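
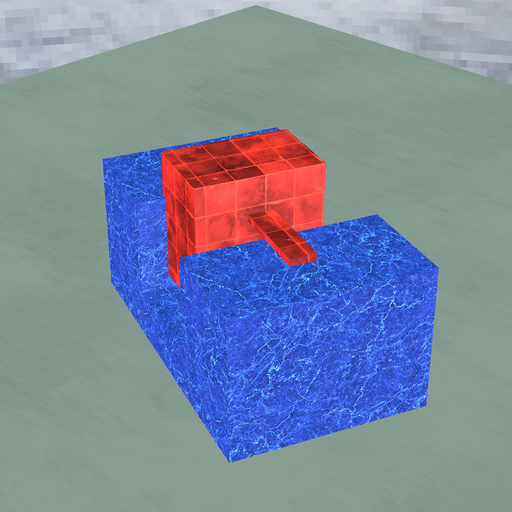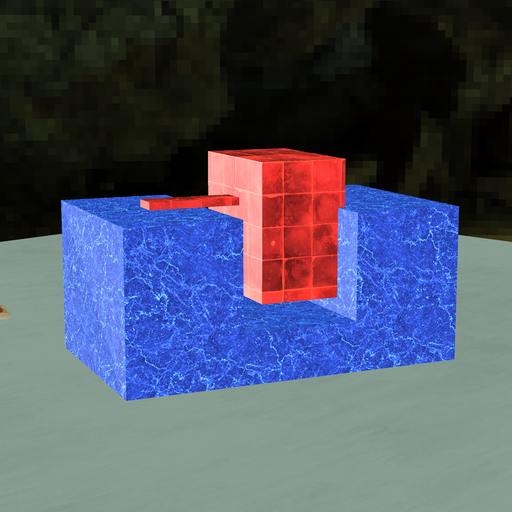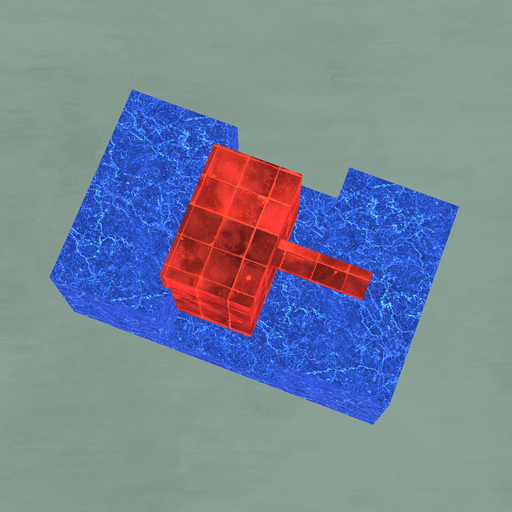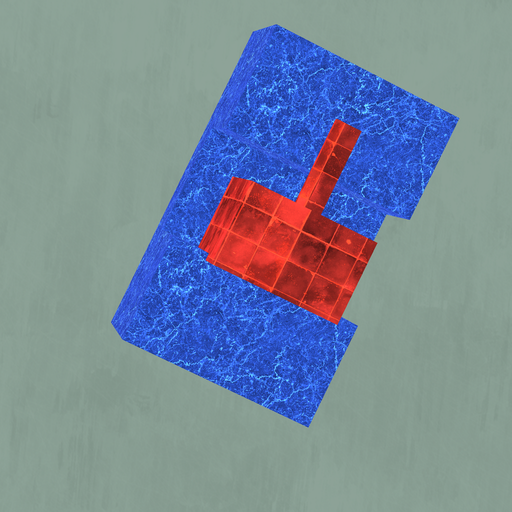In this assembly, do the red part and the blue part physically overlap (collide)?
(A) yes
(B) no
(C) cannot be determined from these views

(A) yes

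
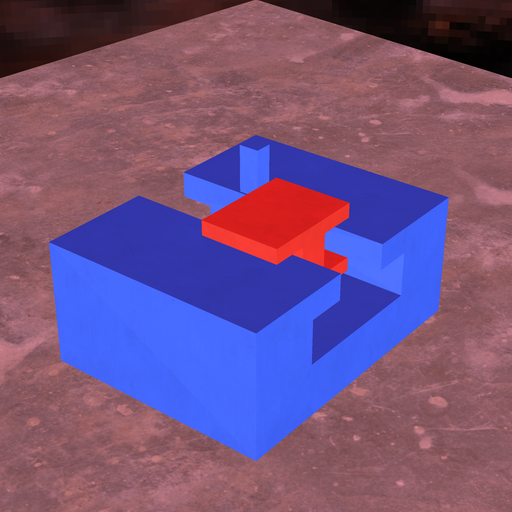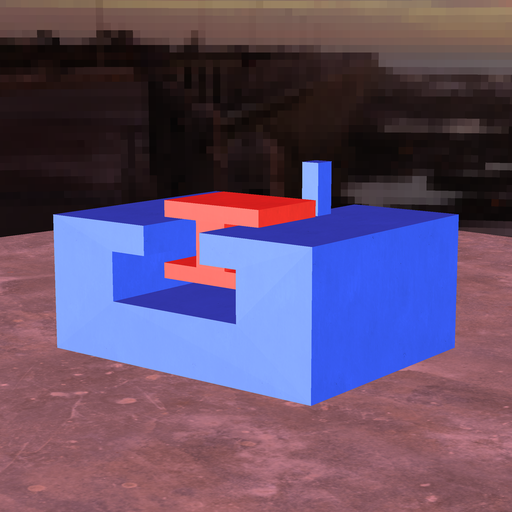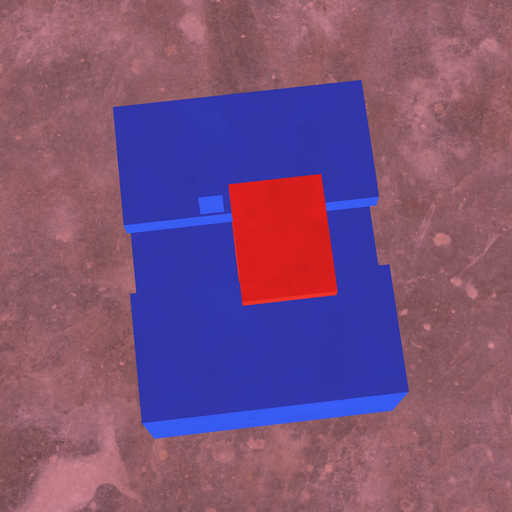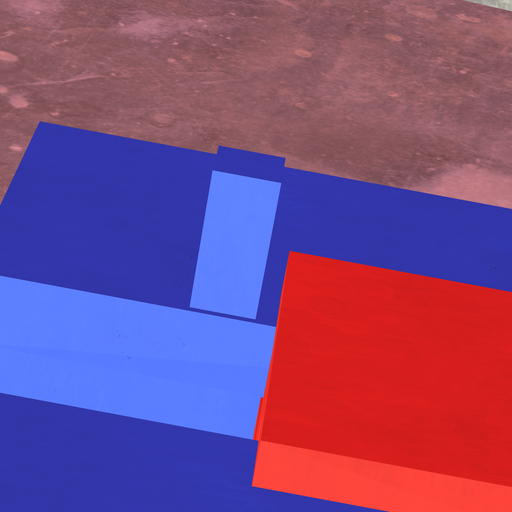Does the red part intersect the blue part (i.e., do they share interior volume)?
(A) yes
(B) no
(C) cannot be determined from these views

(B) no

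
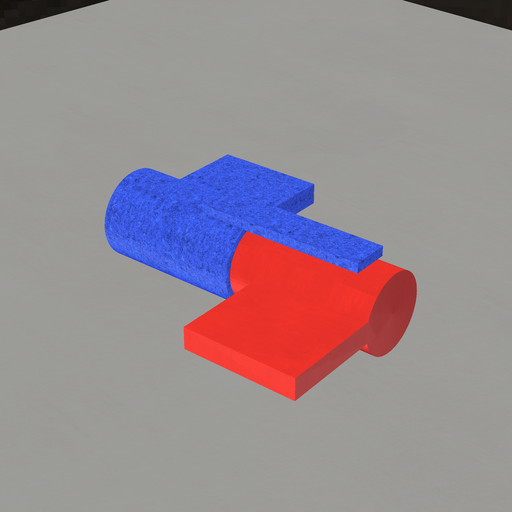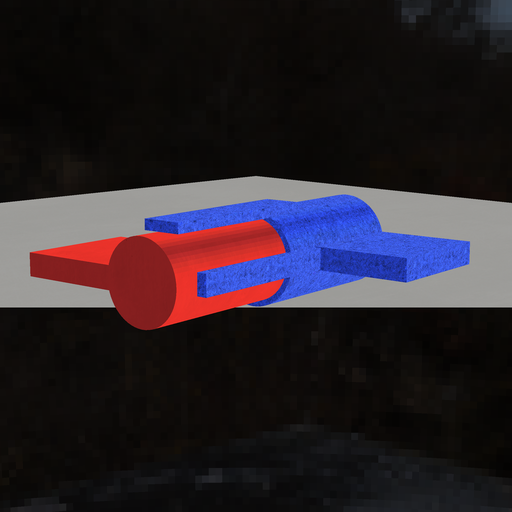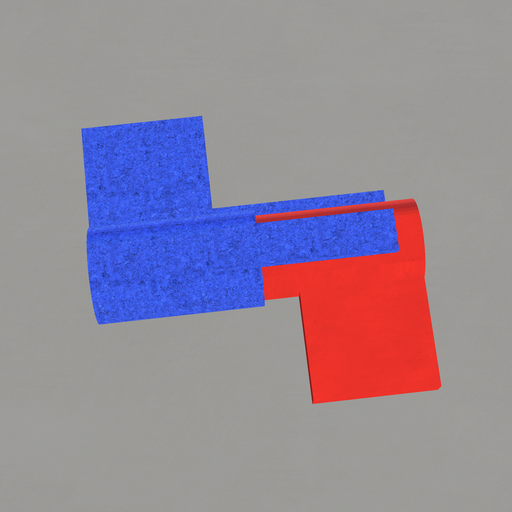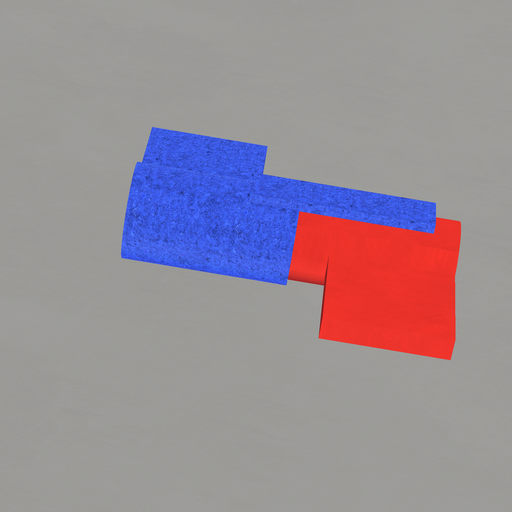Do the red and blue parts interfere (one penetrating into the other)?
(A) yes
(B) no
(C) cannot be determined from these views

(A) yes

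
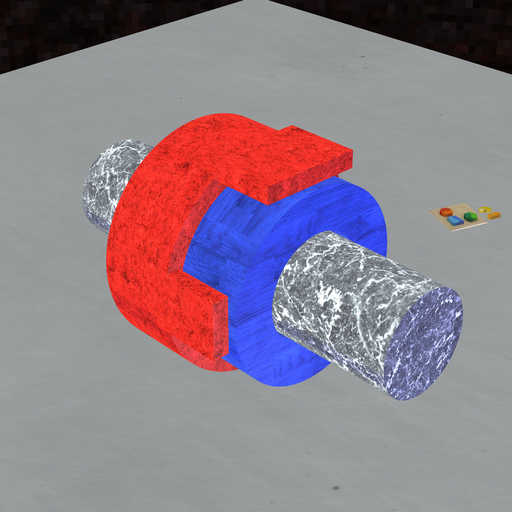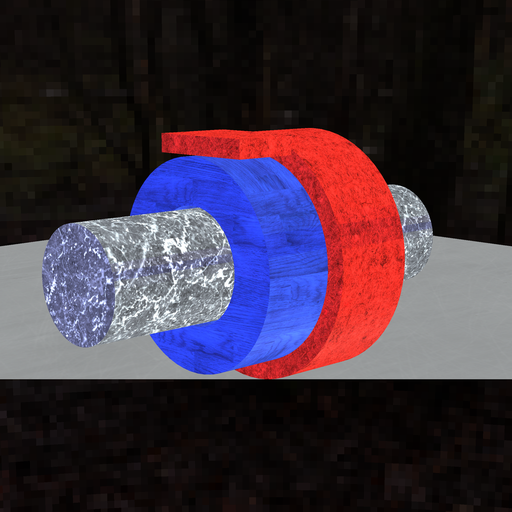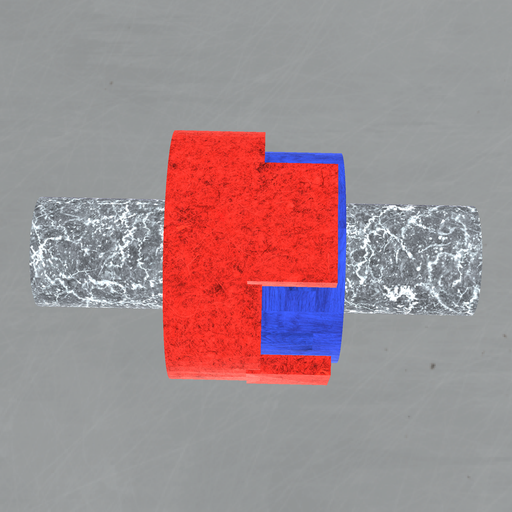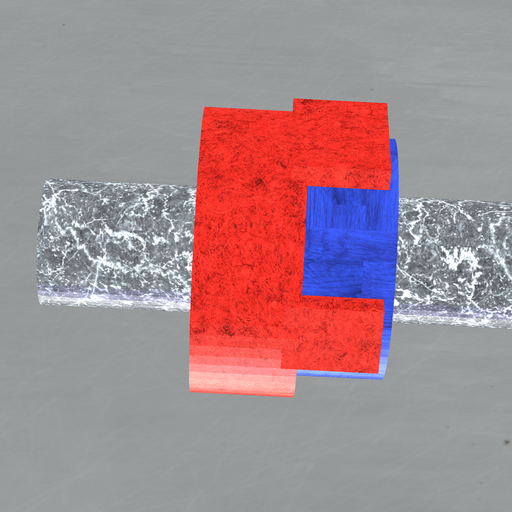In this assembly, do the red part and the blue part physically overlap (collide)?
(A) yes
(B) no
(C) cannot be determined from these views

(A) yes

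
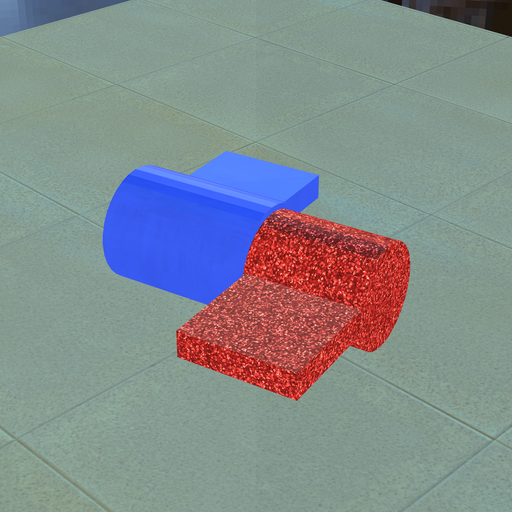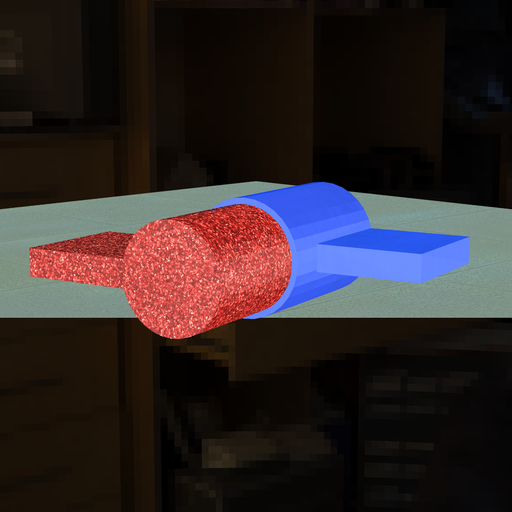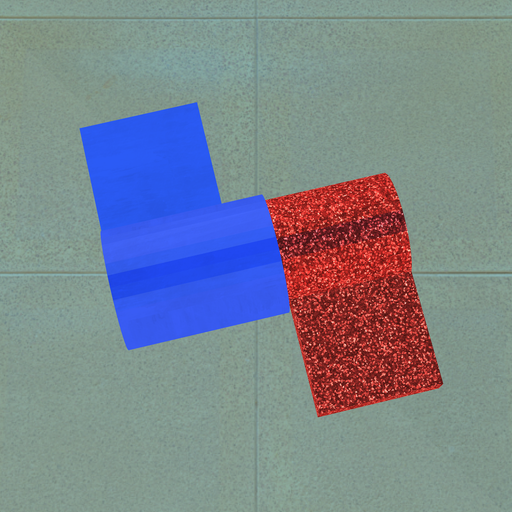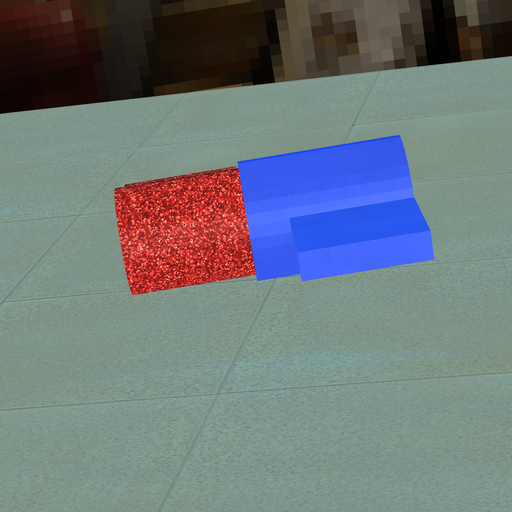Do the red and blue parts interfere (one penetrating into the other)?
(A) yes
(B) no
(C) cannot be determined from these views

(A) yes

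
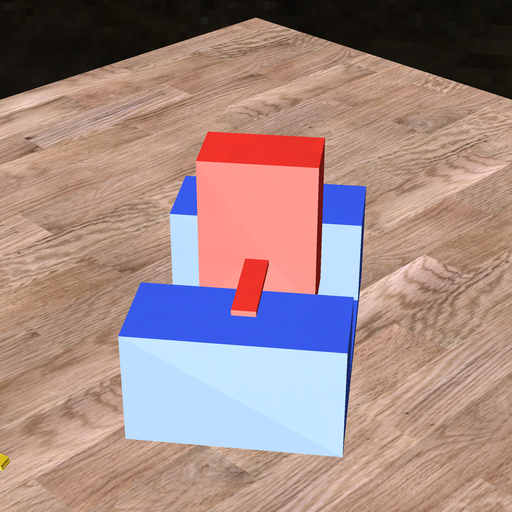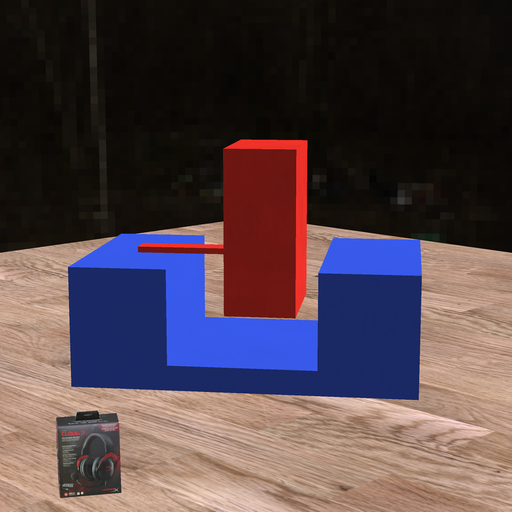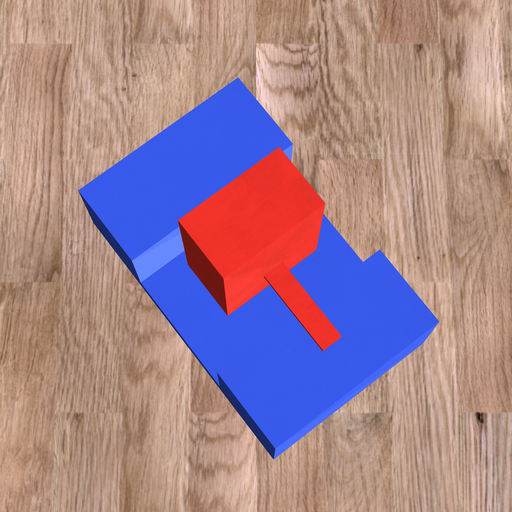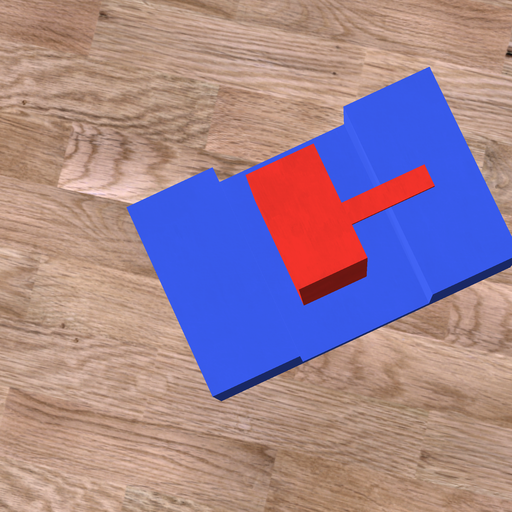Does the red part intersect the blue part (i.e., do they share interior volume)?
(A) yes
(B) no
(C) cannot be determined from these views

(B) no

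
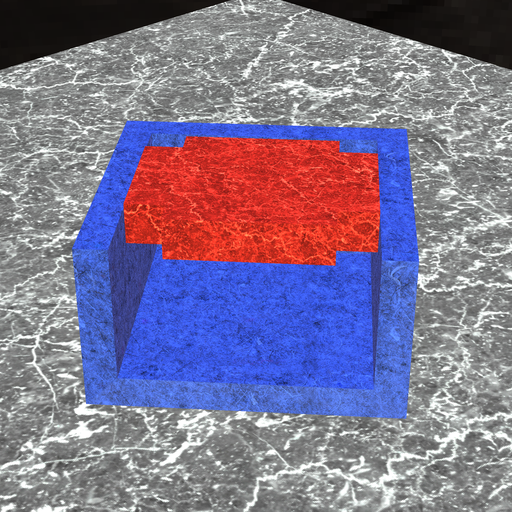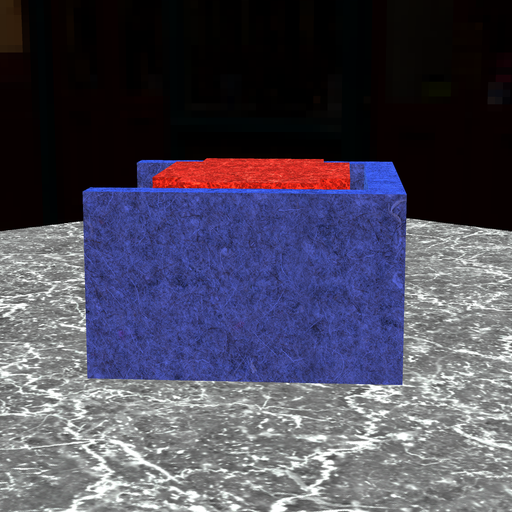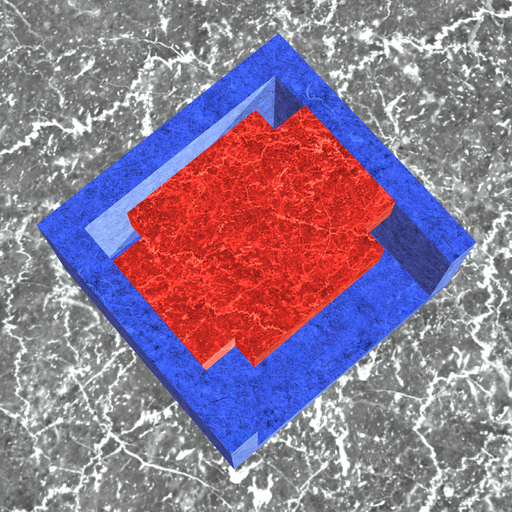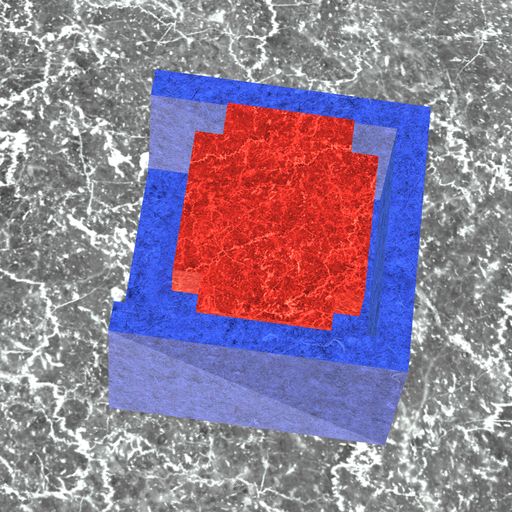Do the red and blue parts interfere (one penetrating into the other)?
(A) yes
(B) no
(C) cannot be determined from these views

(B) no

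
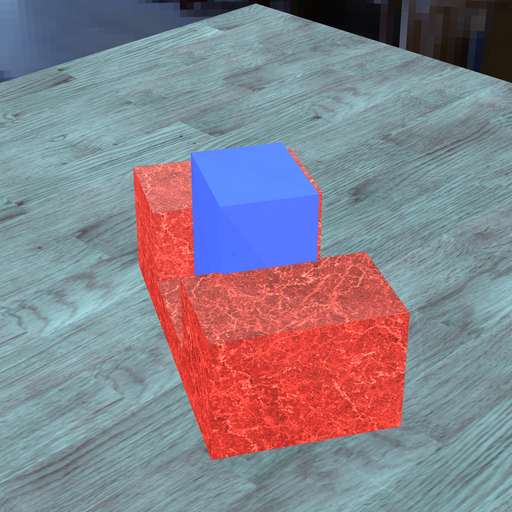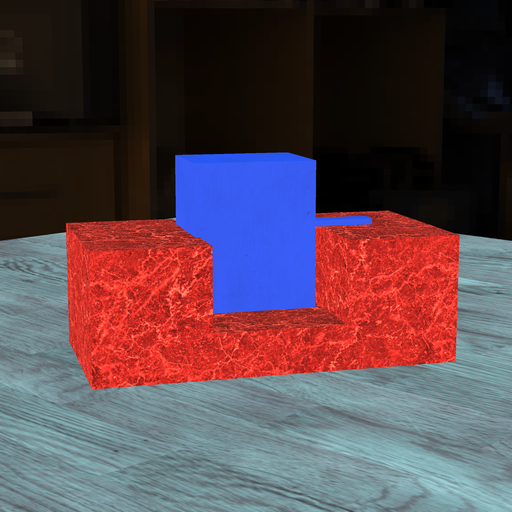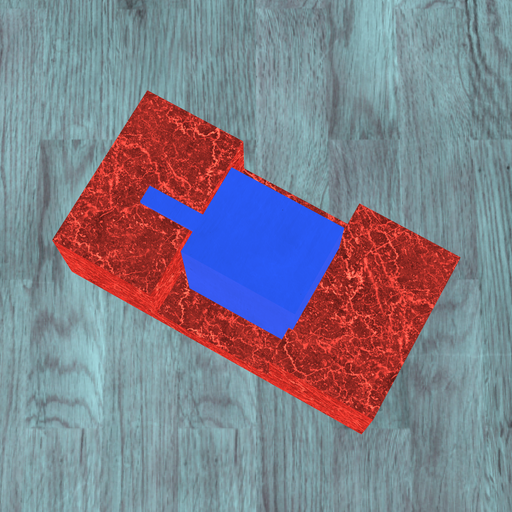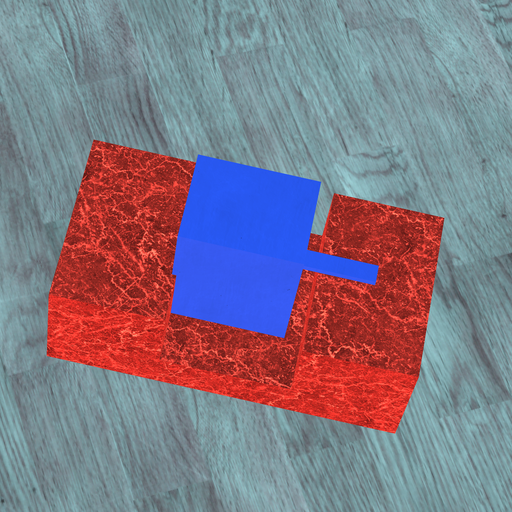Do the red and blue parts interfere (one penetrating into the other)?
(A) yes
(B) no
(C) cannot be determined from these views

(A) yes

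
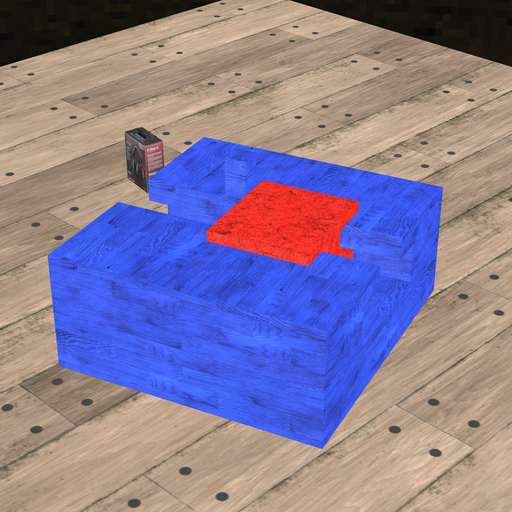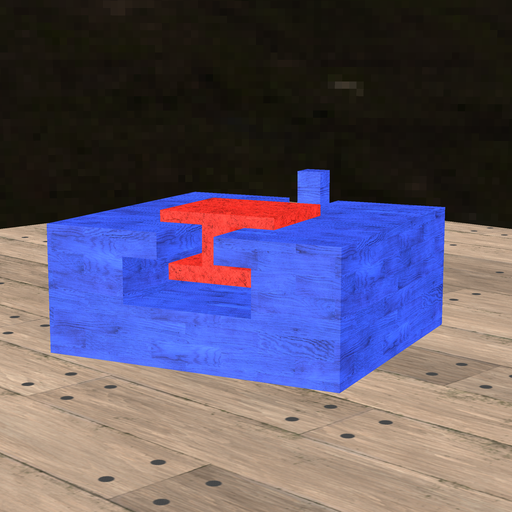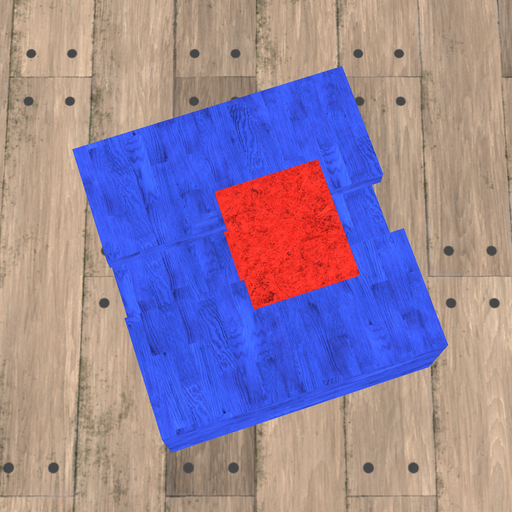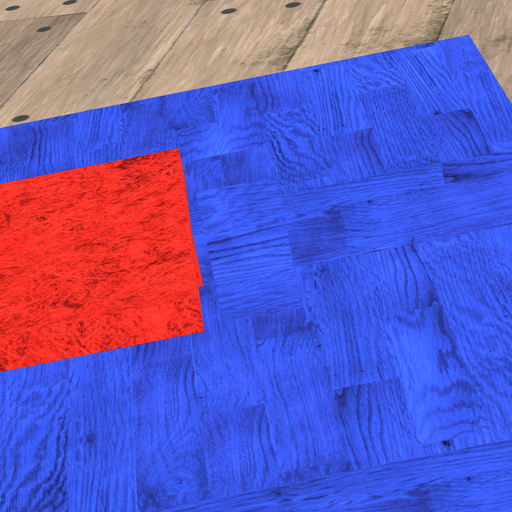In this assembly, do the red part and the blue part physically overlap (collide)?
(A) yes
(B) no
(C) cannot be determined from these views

(B) no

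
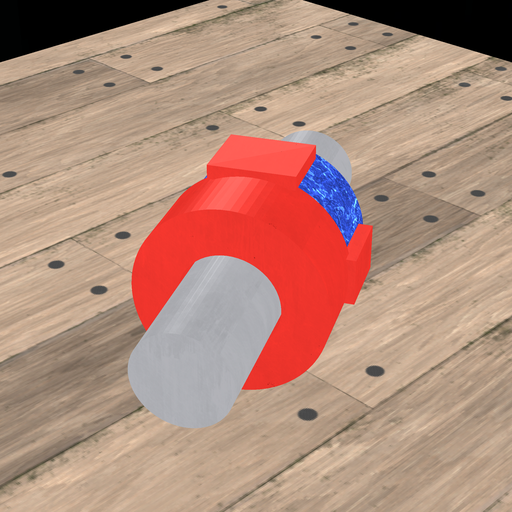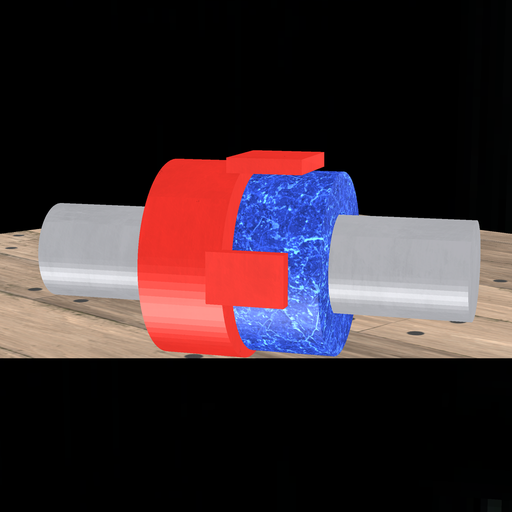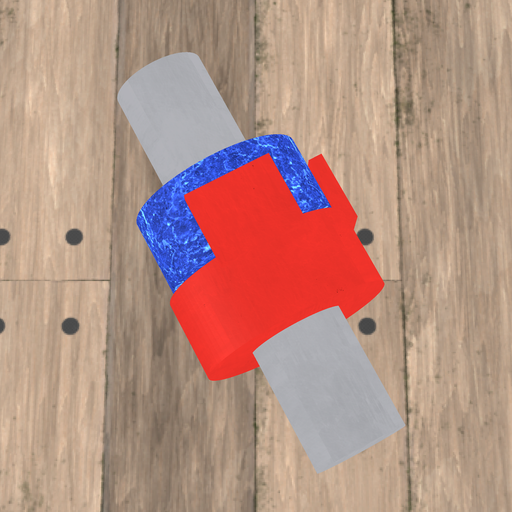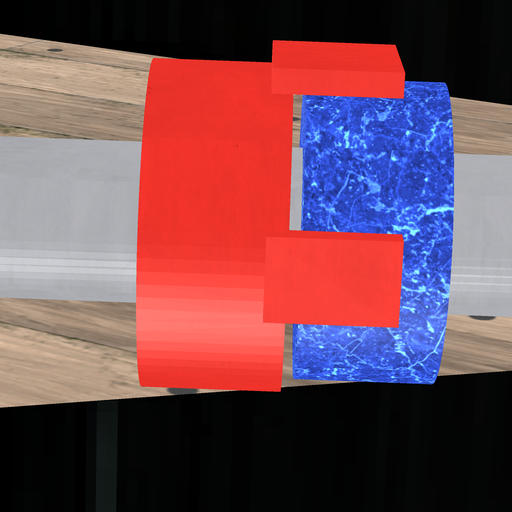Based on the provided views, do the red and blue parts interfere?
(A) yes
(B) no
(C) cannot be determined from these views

(B) no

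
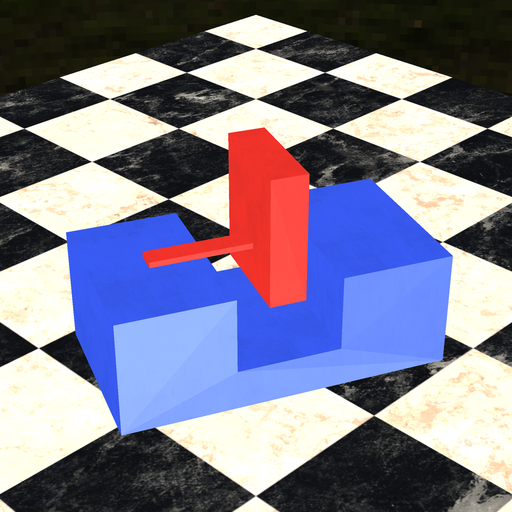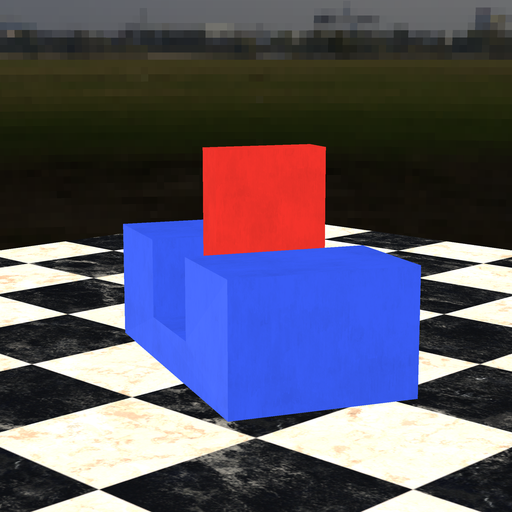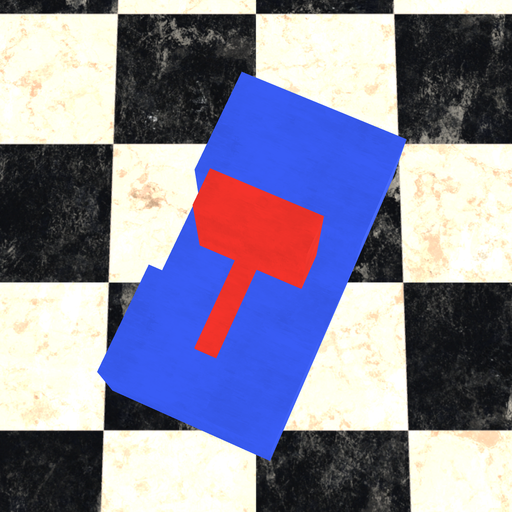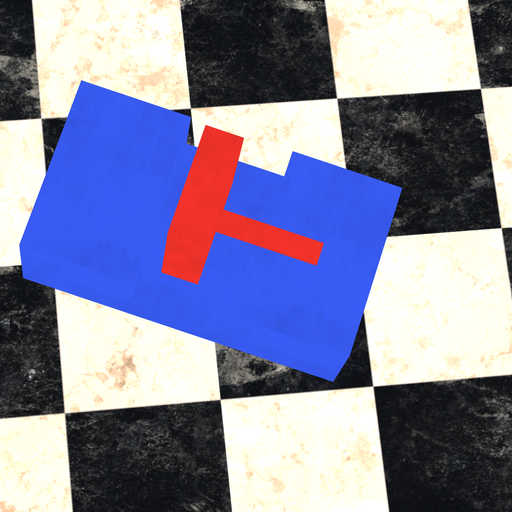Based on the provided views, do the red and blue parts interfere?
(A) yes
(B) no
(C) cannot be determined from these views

(B) no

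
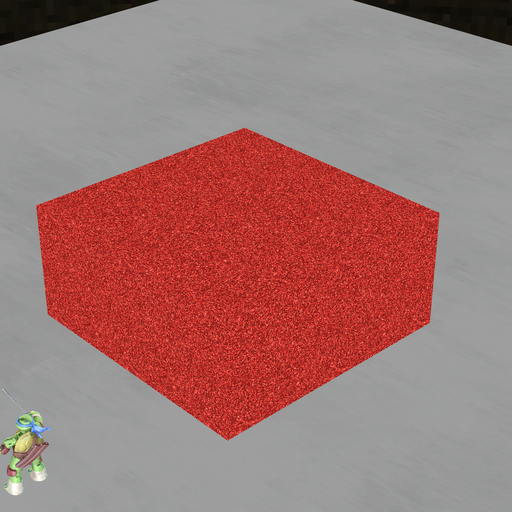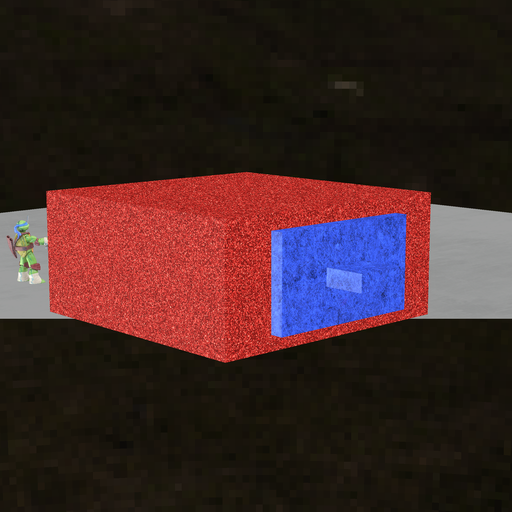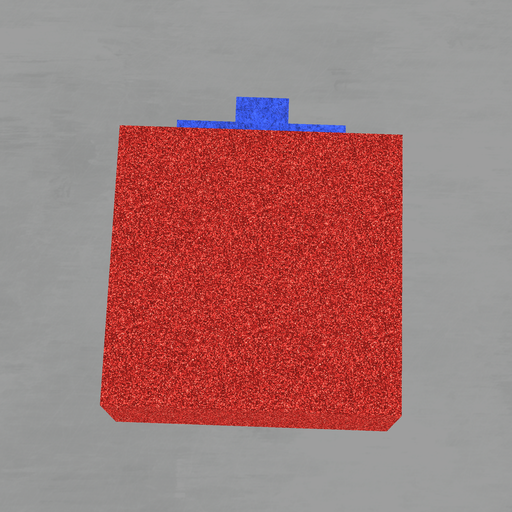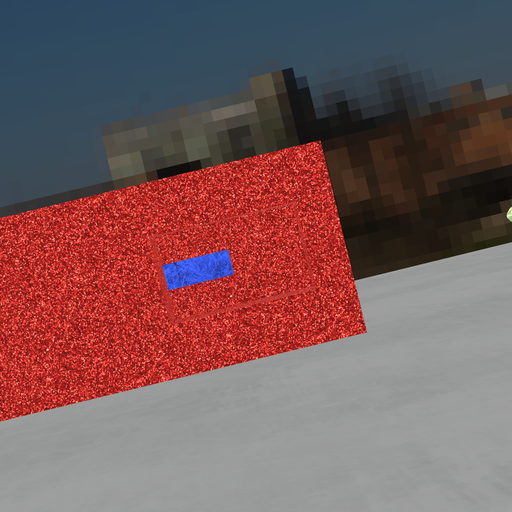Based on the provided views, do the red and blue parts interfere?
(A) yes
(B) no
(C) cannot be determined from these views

(B) no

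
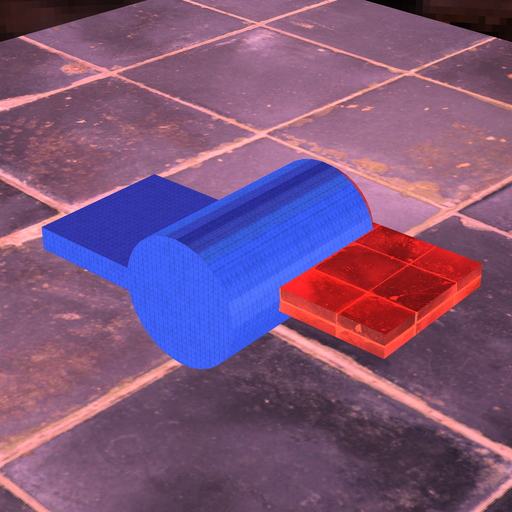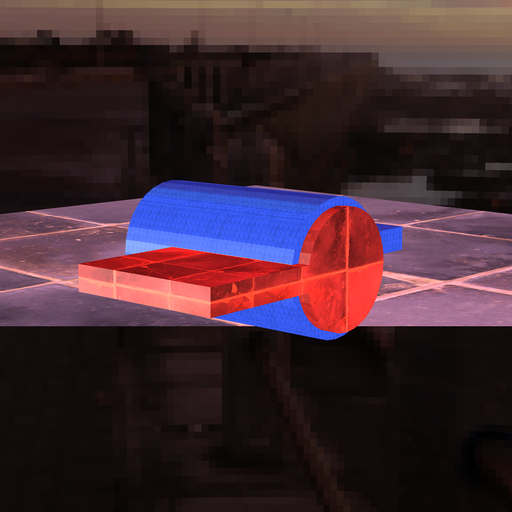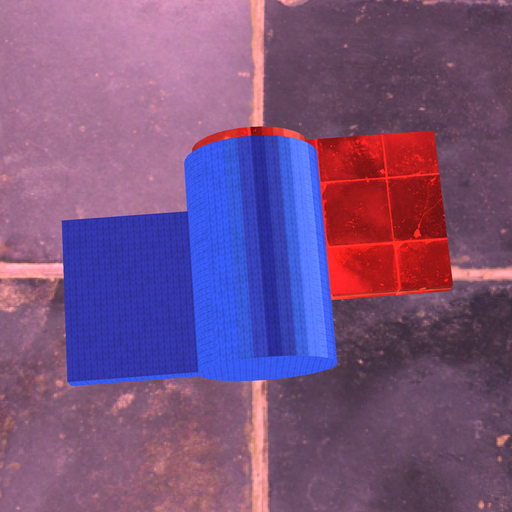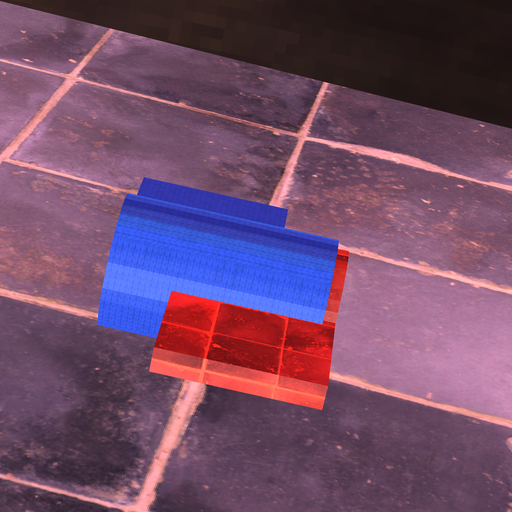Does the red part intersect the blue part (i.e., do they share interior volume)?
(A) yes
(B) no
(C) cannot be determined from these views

(A) yes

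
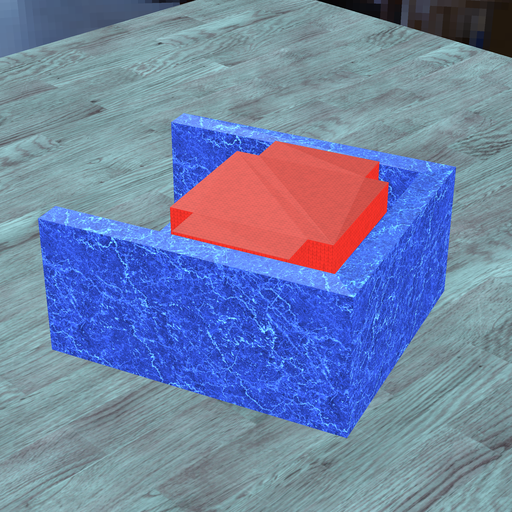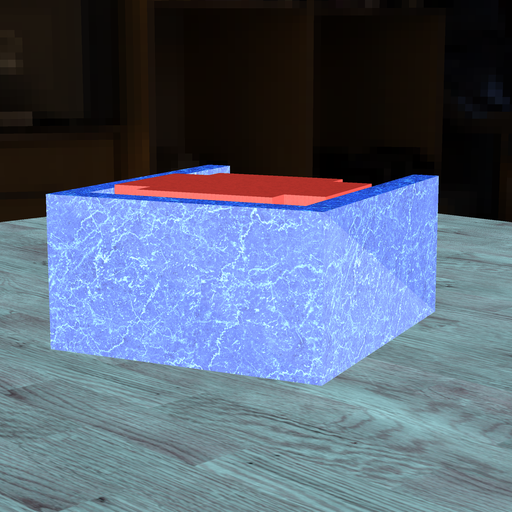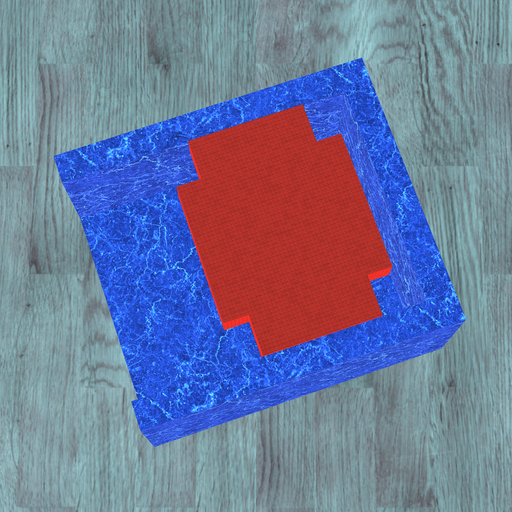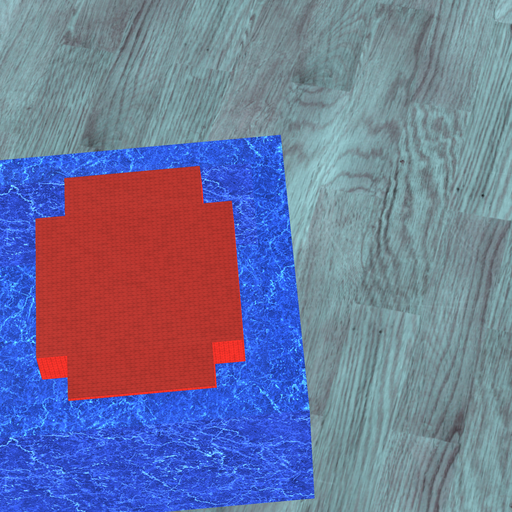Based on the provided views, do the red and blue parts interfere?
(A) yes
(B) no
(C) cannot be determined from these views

(B) no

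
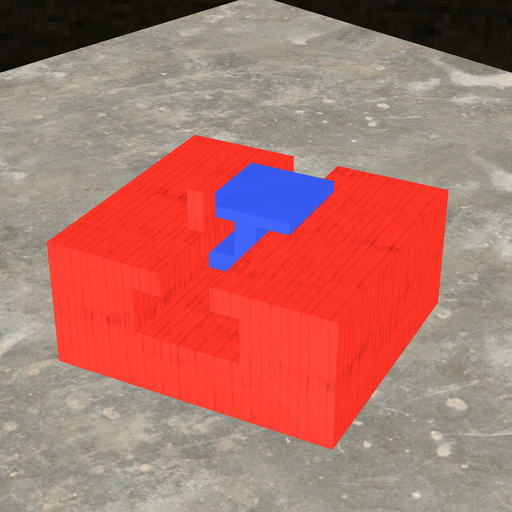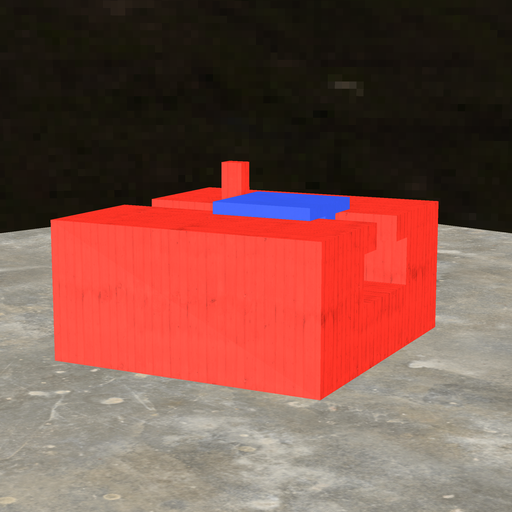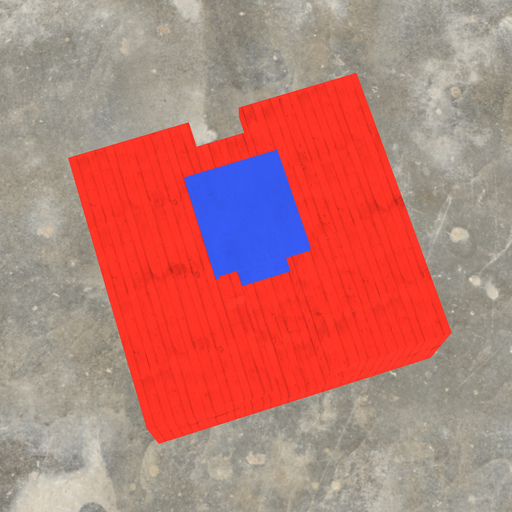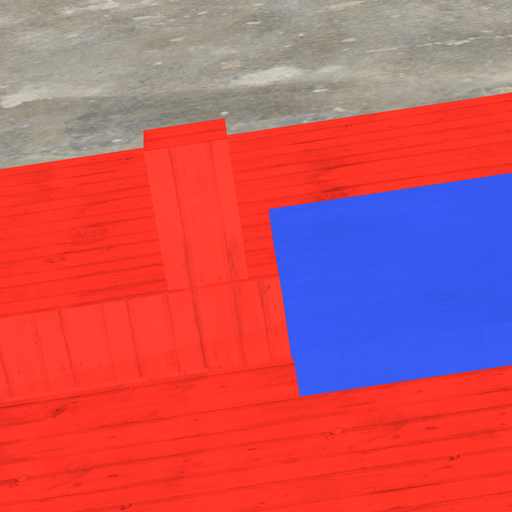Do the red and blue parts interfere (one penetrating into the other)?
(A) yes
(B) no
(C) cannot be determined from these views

(B) no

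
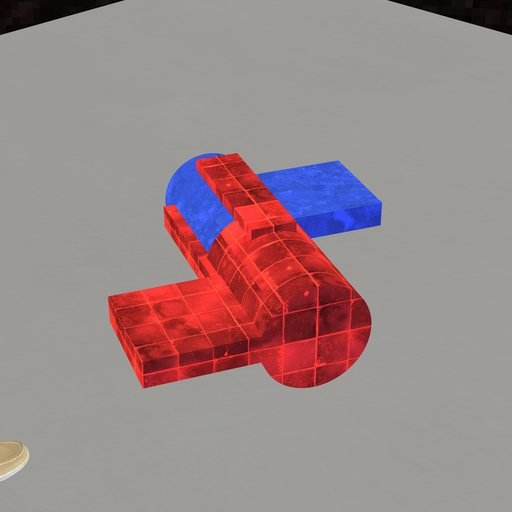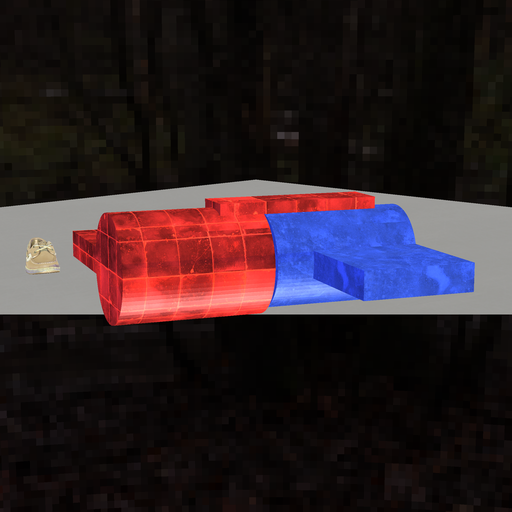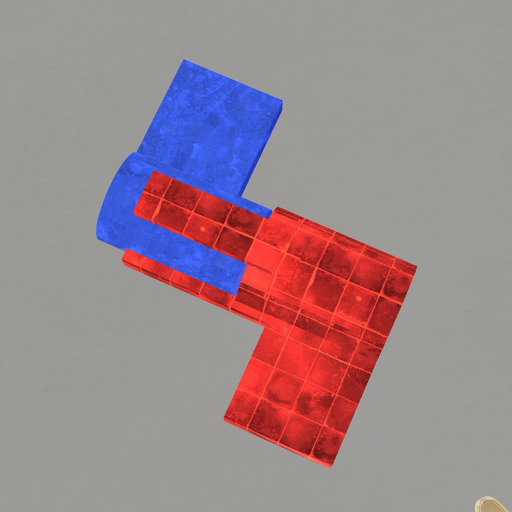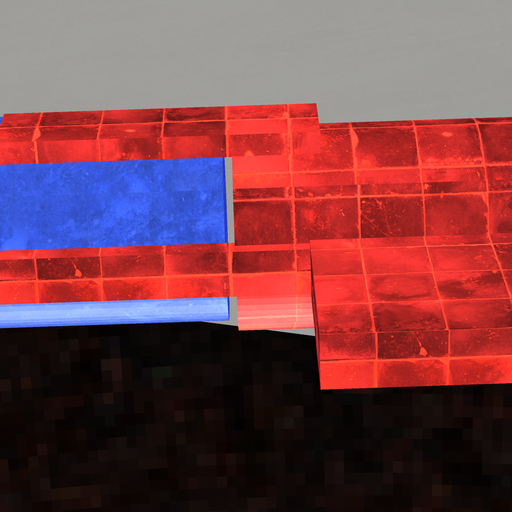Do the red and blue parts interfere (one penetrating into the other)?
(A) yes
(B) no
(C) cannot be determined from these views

(B) no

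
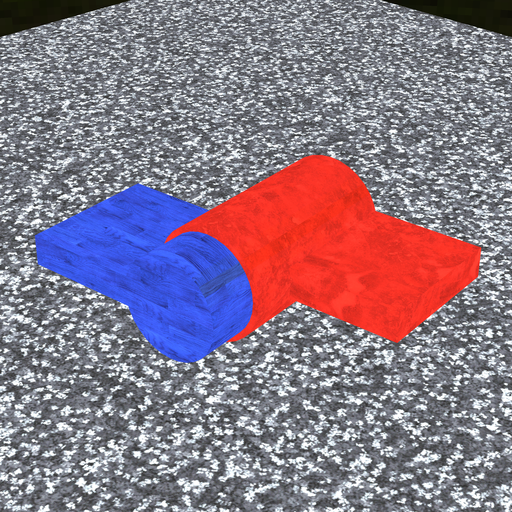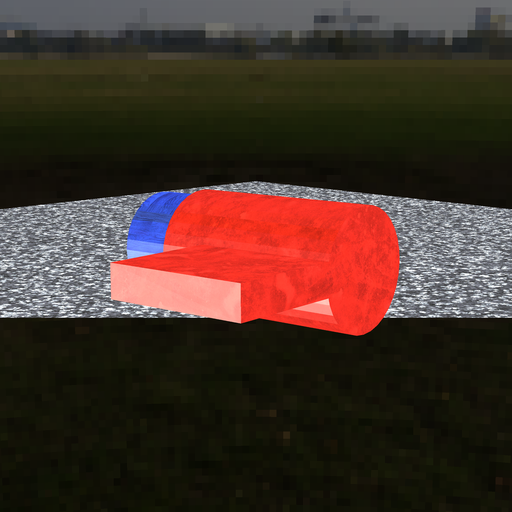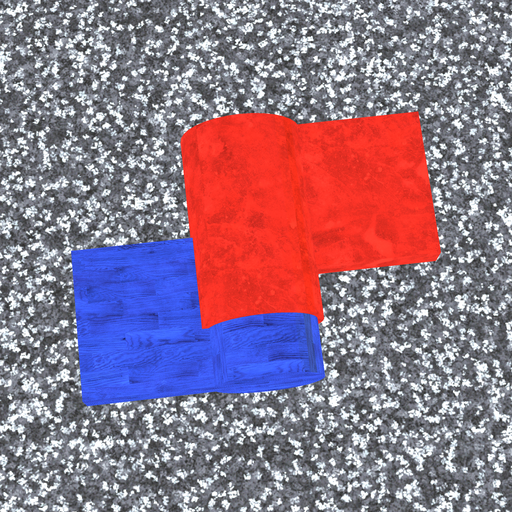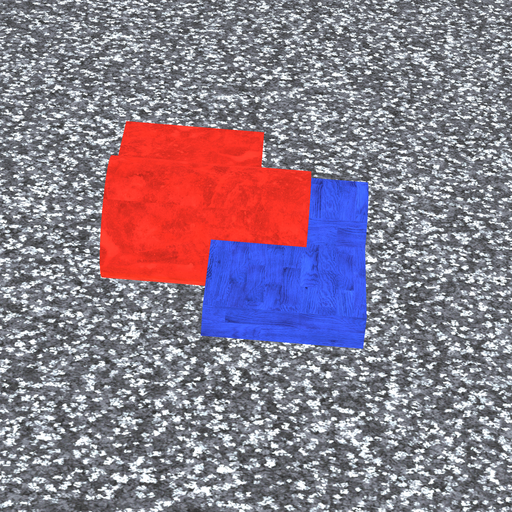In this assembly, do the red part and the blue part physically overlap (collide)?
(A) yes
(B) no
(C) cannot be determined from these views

(A) yes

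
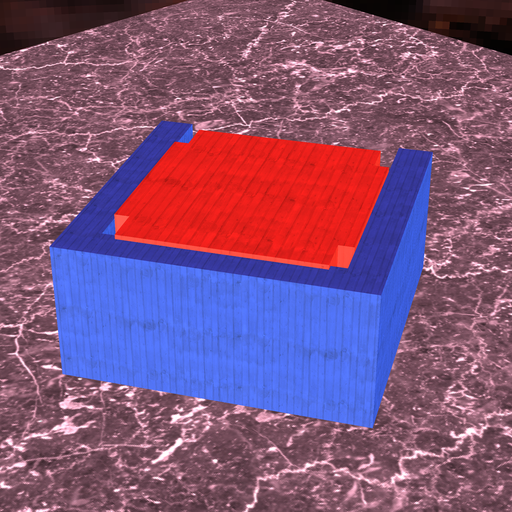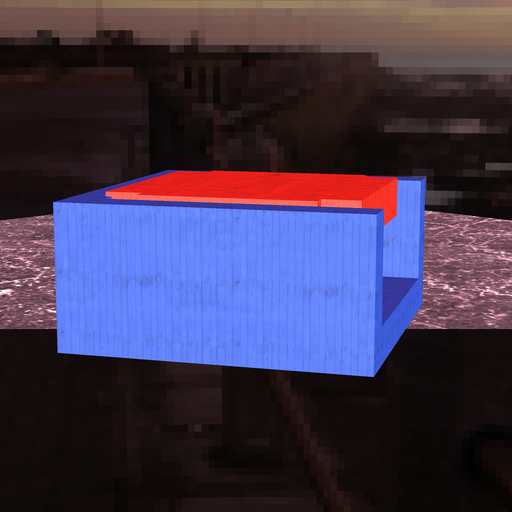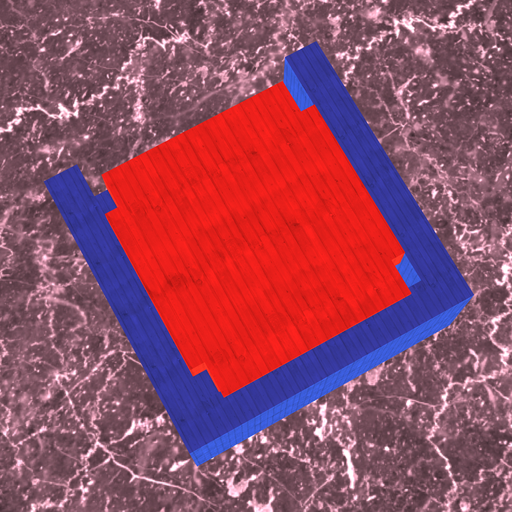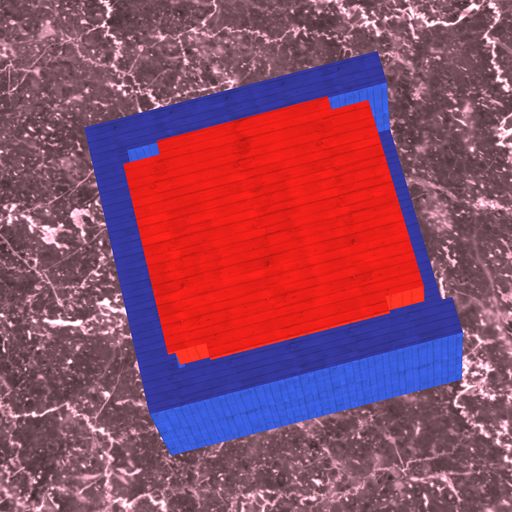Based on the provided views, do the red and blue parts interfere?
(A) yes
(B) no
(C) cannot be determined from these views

(A) yes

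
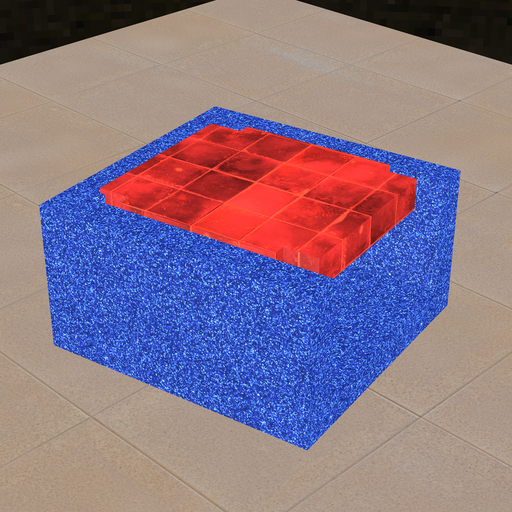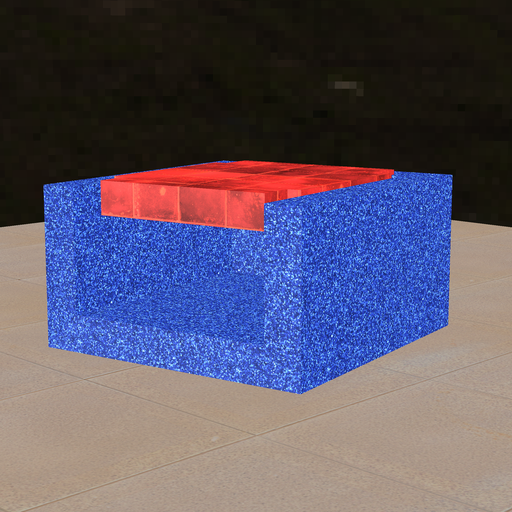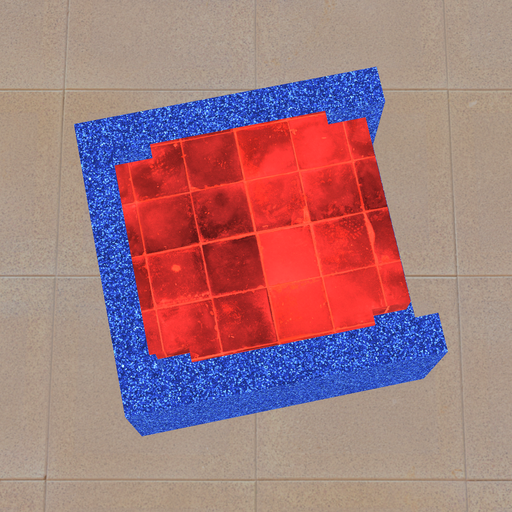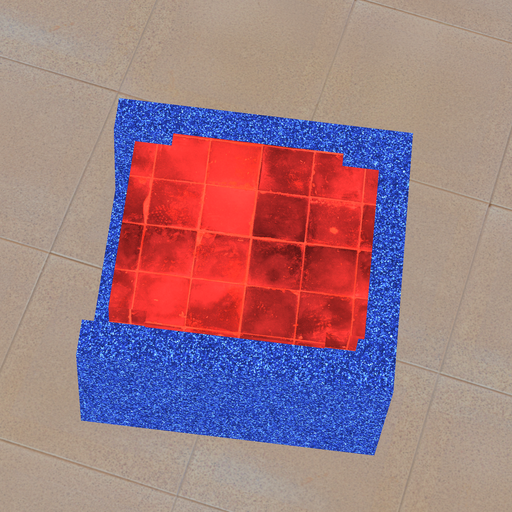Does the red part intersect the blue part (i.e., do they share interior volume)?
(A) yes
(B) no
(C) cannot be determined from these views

(A) yes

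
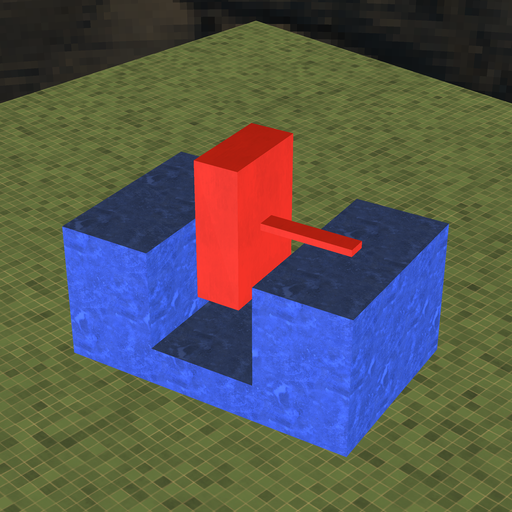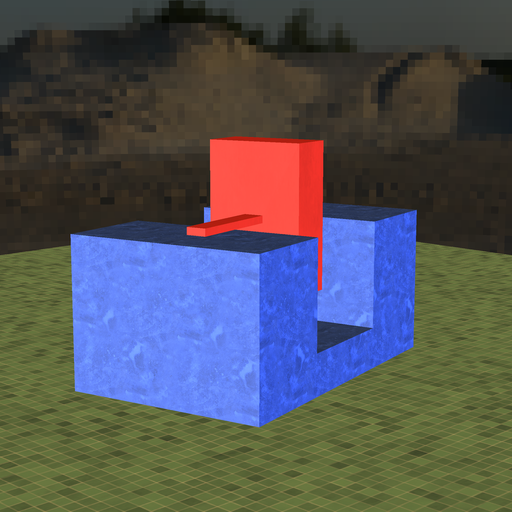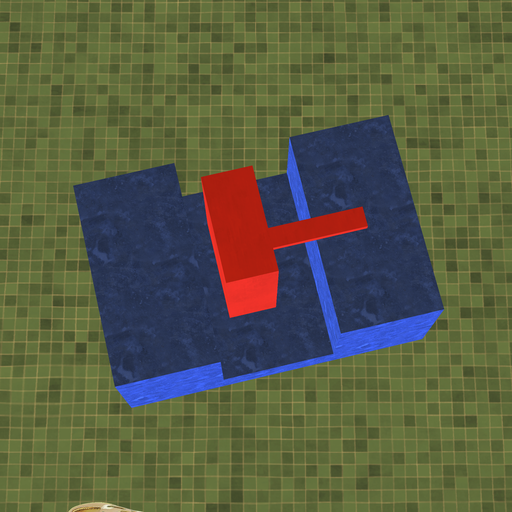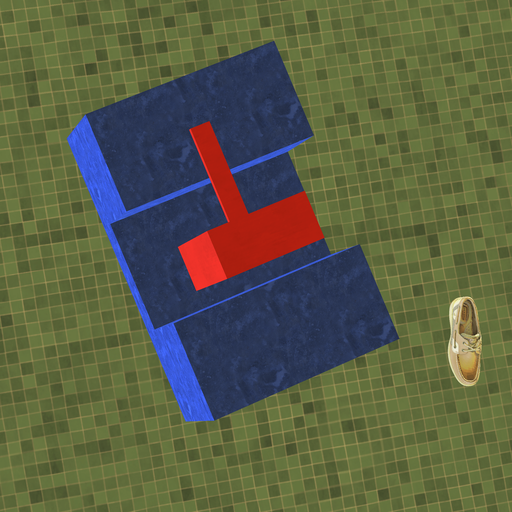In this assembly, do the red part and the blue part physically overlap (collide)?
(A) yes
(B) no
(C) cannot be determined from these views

(B) no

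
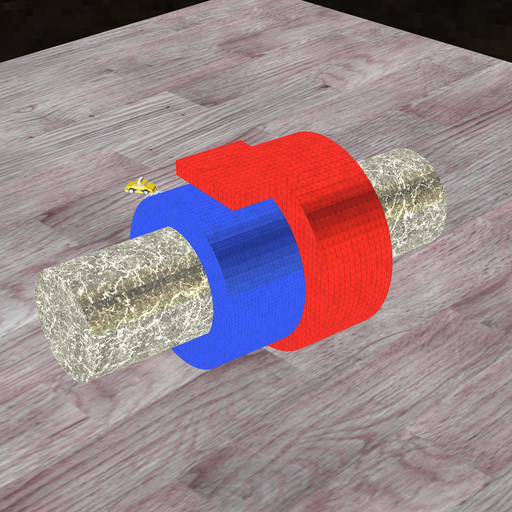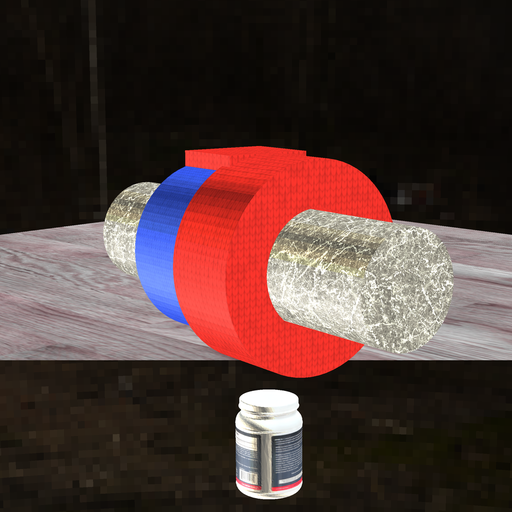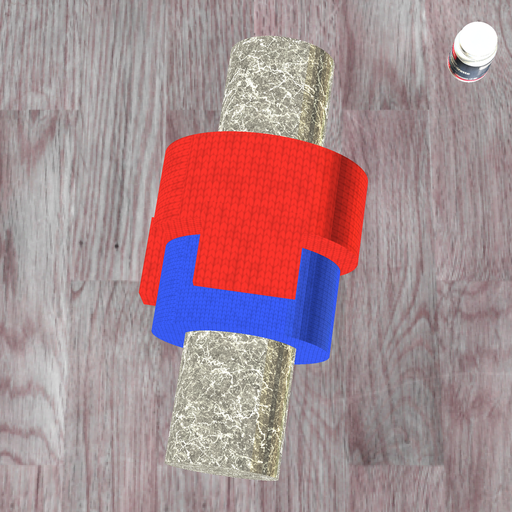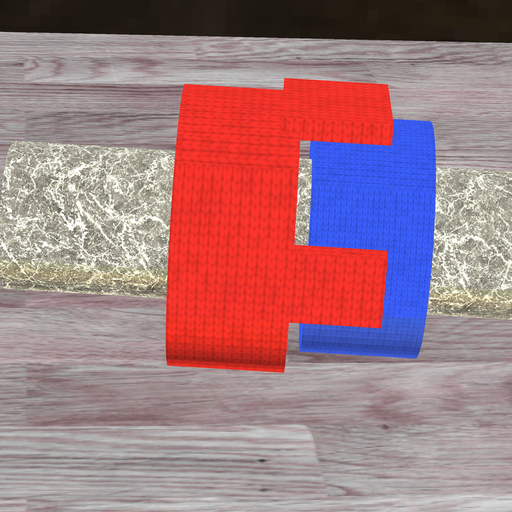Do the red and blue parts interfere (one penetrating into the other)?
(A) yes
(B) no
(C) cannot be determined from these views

(B) no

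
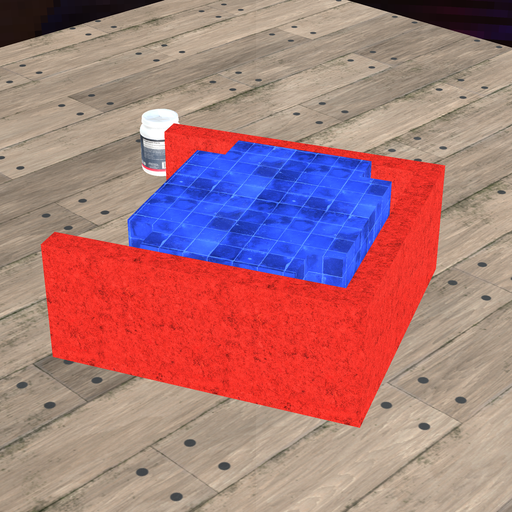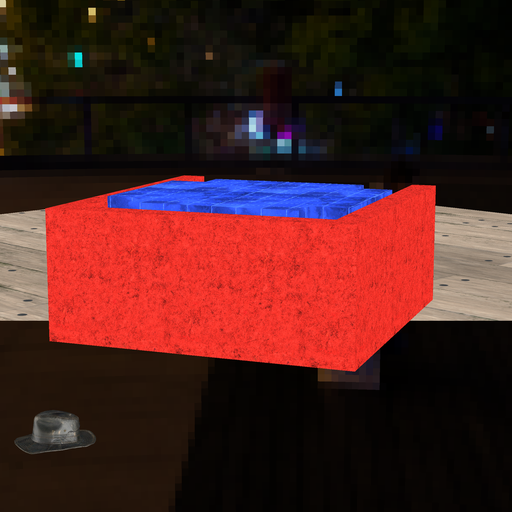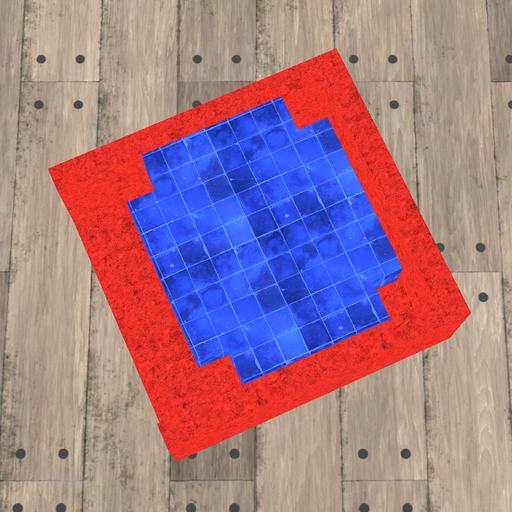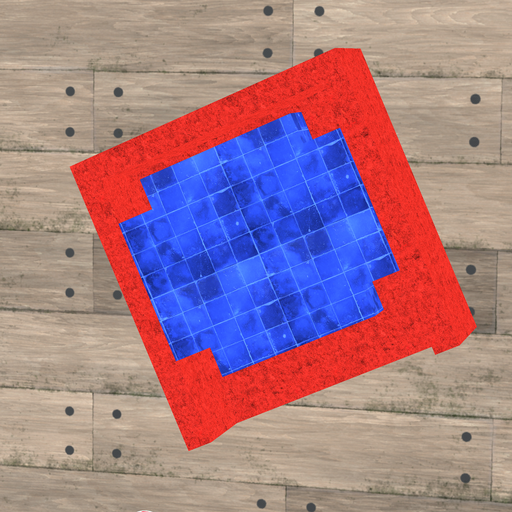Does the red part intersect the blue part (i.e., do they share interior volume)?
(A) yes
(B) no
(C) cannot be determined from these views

(B) no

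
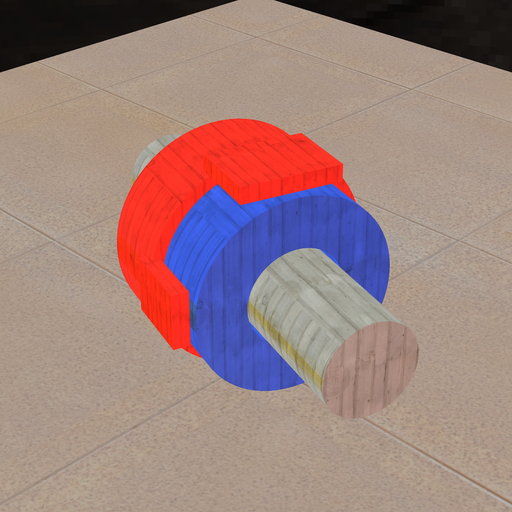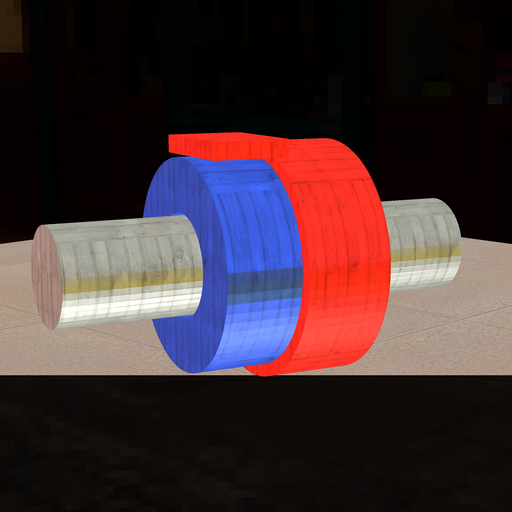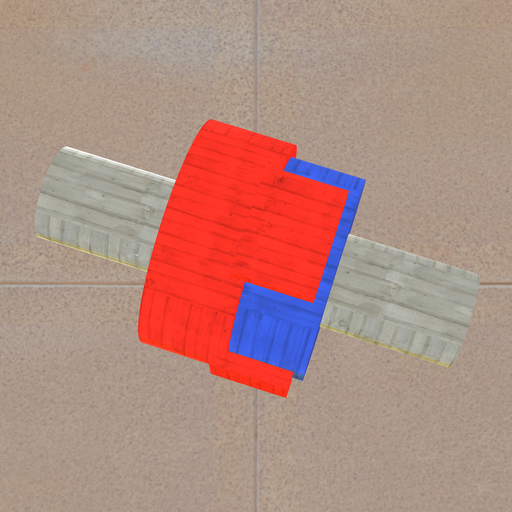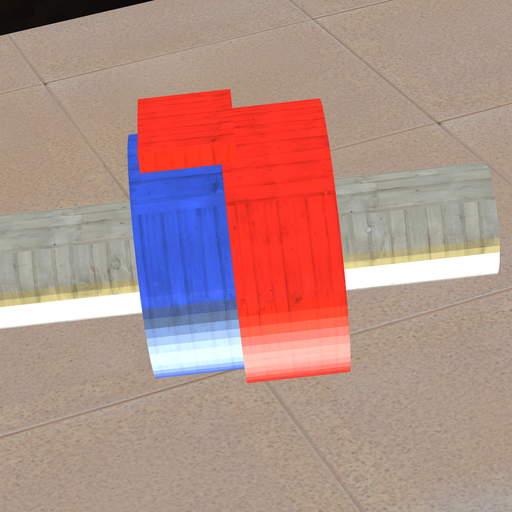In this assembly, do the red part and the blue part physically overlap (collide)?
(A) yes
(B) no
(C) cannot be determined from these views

(A) yes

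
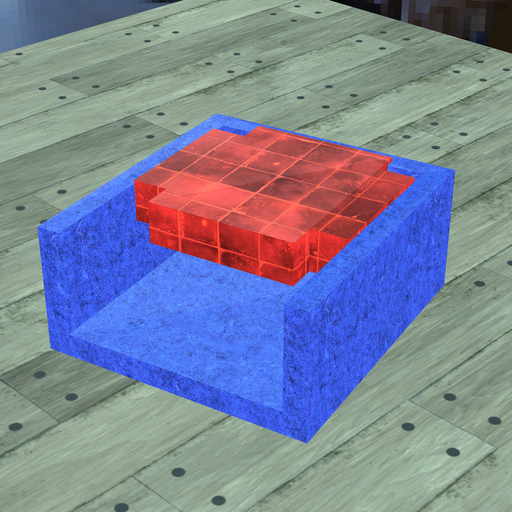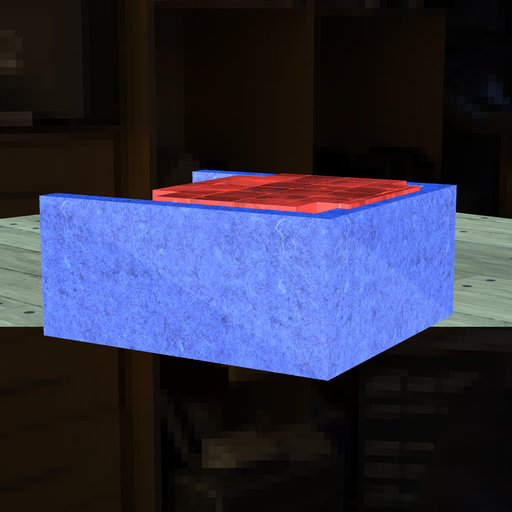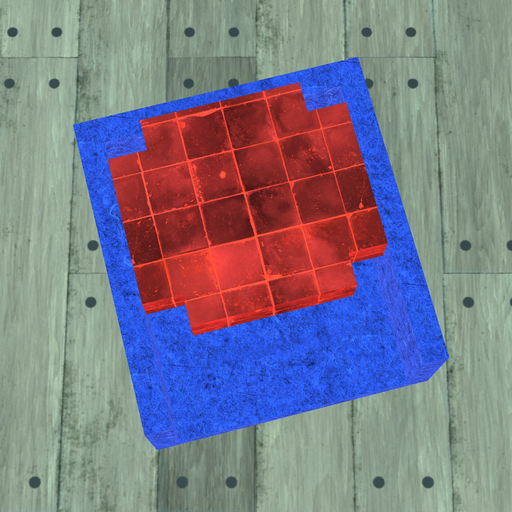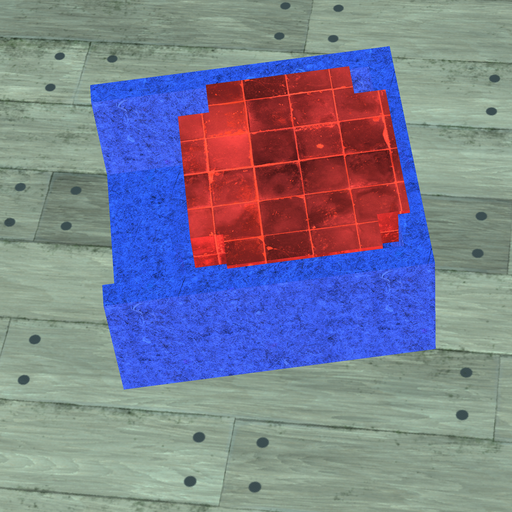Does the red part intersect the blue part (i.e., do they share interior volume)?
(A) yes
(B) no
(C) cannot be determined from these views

(A) yes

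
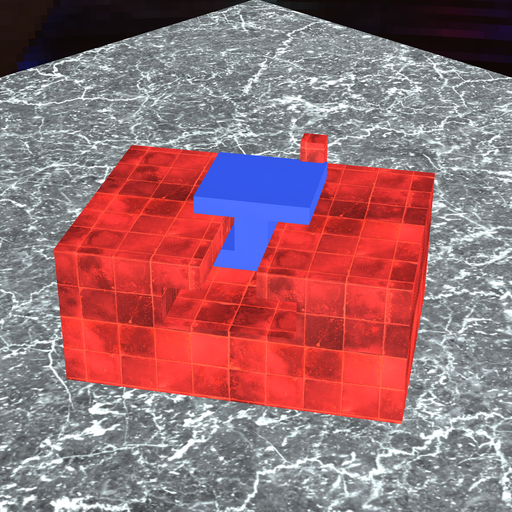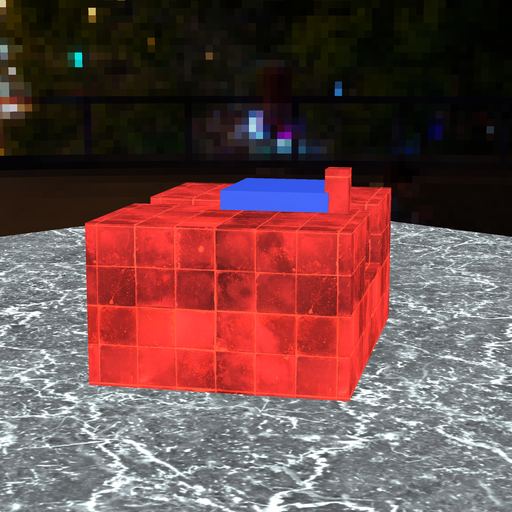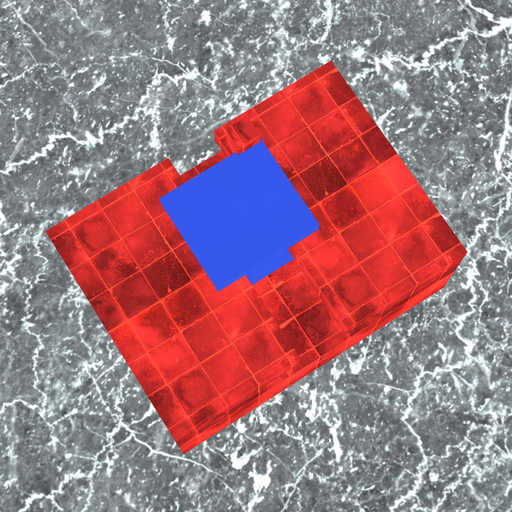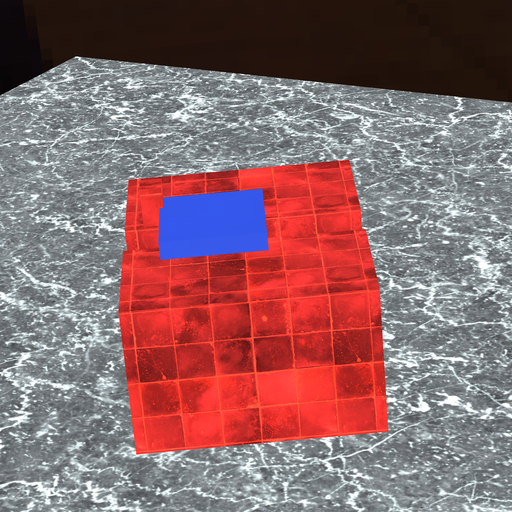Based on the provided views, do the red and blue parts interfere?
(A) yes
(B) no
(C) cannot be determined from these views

(A) yes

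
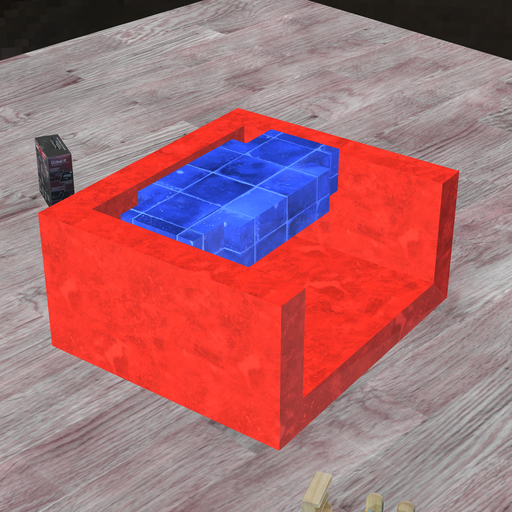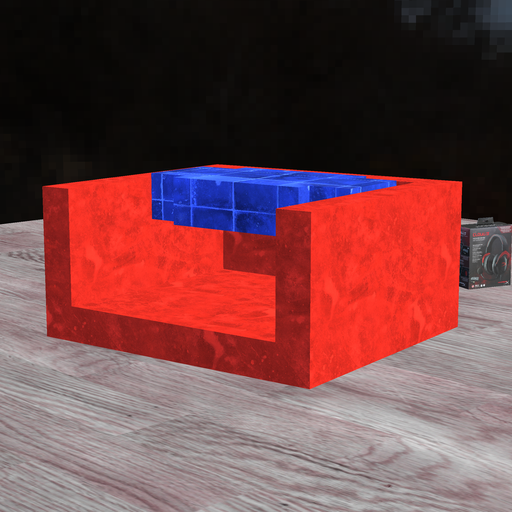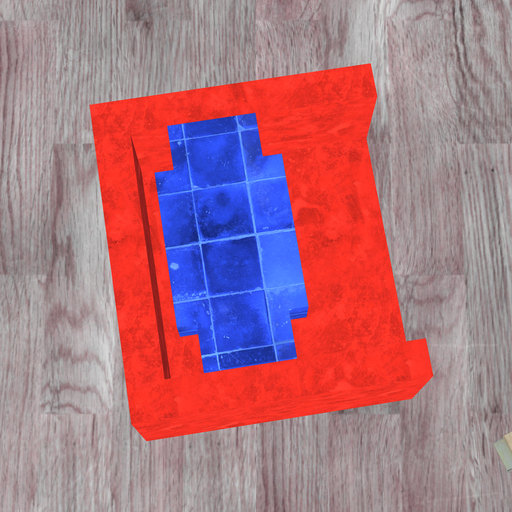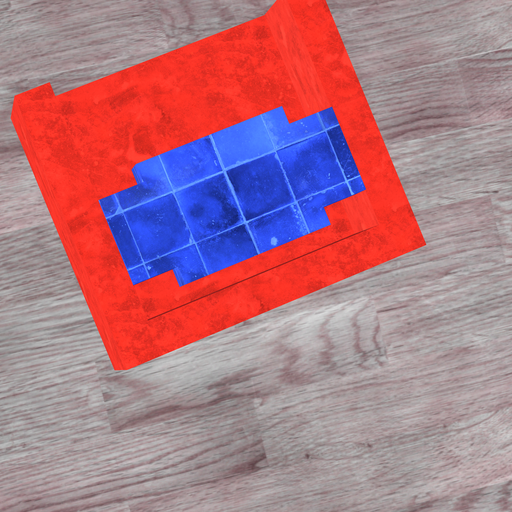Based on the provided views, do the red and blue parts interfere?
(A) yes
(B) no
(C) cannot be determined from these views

(B) no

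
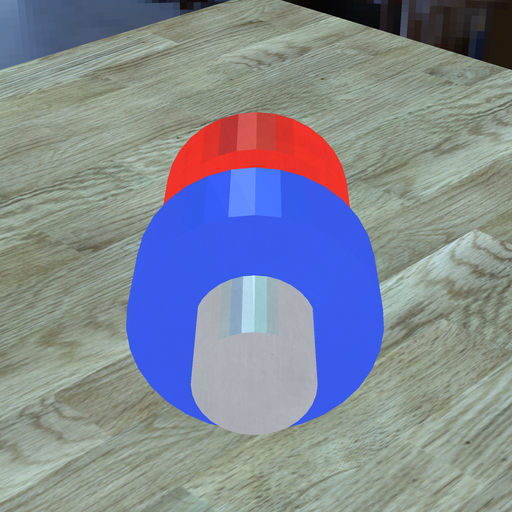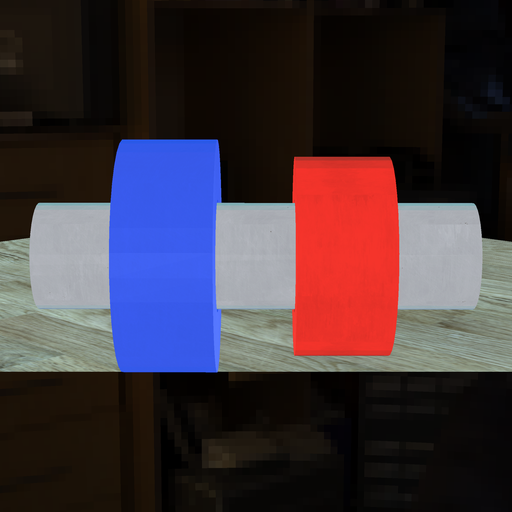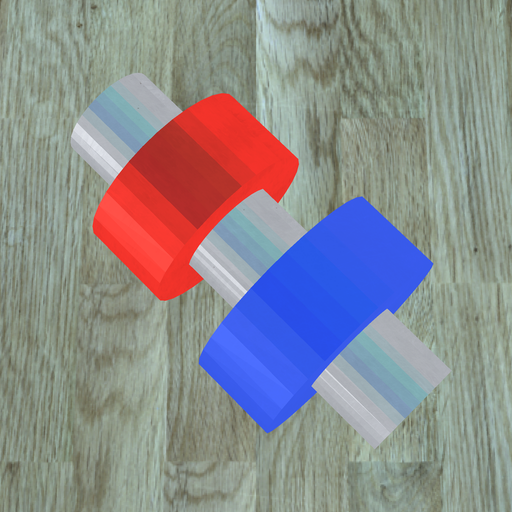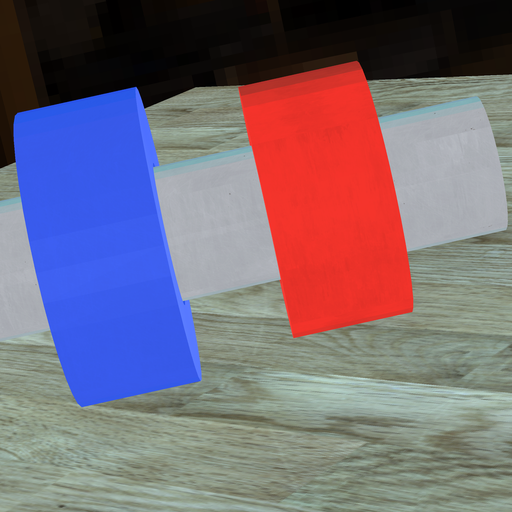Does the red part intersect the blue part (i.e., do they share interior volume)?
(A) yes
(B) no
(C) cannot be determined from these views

(B) no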